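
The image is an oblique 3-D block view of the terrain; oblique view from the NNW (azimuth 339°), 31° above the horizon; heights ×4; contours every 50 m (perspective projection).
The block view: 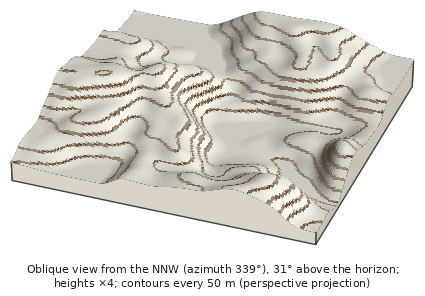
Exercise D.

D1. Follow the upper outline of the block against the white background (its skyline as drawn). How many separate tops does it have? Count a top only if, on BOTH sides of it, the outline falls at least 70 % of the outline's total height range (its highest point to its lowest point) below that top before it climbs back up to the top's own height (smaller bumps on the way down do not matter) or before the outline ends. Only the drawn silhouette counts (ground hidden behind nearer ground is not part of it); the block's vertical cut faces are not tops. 0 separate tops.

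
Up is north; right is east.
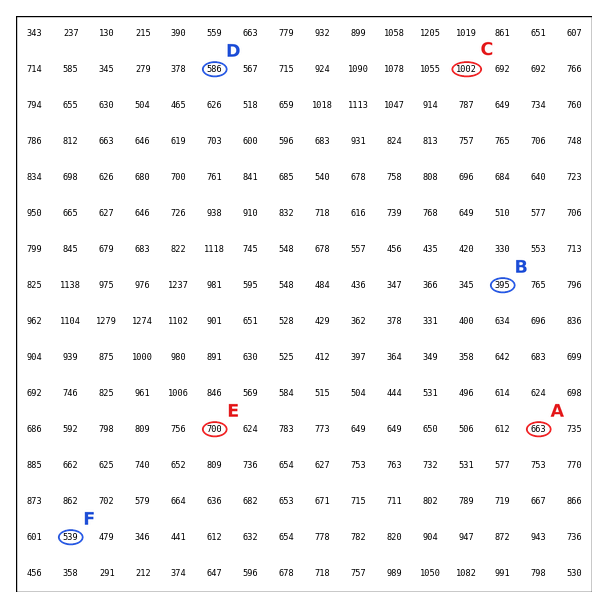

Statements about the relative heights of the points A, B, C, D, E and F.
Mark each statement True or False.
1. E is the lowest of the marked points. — False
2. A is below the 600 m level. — False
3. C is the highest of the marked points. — True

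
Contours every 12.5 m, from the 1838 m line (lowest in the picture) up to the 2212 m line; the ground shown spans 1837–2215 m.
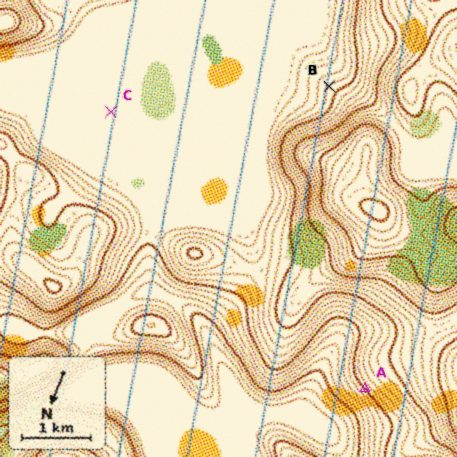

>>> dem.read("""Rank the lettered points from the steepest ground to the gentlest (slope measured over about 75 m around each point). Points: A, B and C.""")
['A', 'B', 'C']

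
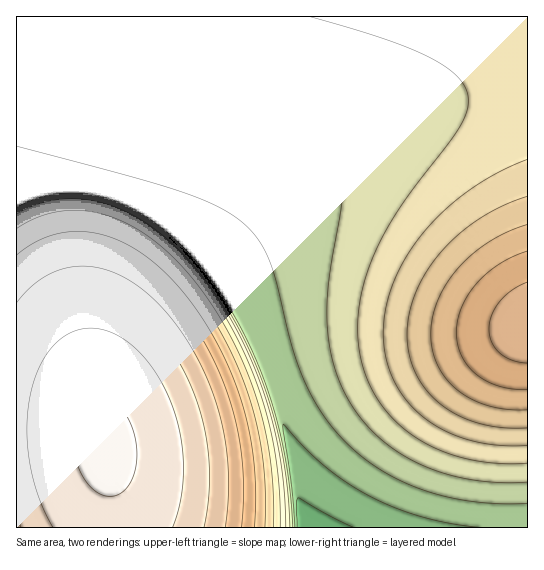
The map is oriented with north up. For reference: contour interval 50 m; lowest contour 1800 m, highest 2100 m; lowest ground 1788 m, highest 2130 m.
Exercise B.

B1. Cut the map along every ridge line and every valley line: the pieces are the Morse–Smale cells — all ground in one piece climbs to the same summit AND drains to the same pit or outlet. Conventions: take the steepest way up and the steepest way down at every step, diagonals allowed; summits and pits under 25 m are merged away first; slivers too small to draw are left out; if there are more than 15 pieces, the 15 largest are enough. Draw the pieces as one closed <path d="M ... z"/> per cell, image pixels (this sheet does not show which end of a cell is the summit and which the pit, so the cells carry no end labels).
<path d="M527 16l-511 1 0 182 3 1 19-8 20-4 24 0 27 5 28 12 20 12 18 15 25 25 23 29 16 25 28 59 22 72 14 86 225-1z"/><path d="M82 188l-32 1-34 12 0 326 286 1-6-54-15-61-21-59-29-56-31-41-25-25-18-15-40-21z"/>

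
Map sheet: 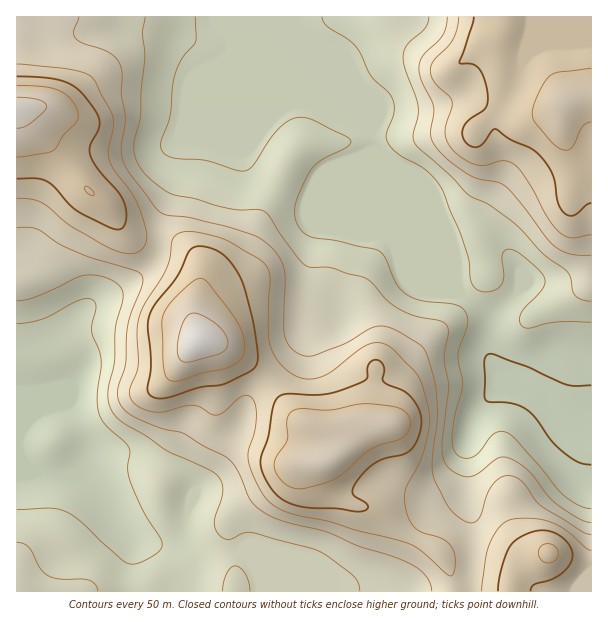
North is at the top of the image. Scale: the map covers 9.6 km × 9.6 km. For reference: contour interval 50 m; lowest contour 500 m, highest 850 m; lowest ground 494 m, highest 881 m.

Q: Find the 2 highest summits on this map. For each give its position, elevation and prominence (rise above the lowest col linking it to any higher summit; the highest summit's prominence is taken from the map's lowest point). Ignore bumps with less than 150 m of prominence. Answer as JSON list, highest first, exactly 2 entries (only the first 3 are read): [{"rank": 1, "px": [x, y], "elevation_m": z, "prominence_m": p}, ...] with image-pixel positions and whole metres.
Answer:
[{"rank": 1, "px": [200, 339], "elevation_m": 881, "prominence_m": 387}, {"rank": 2, "px": [564, 102], "elevation_m": 833, "prominence_m": 289}]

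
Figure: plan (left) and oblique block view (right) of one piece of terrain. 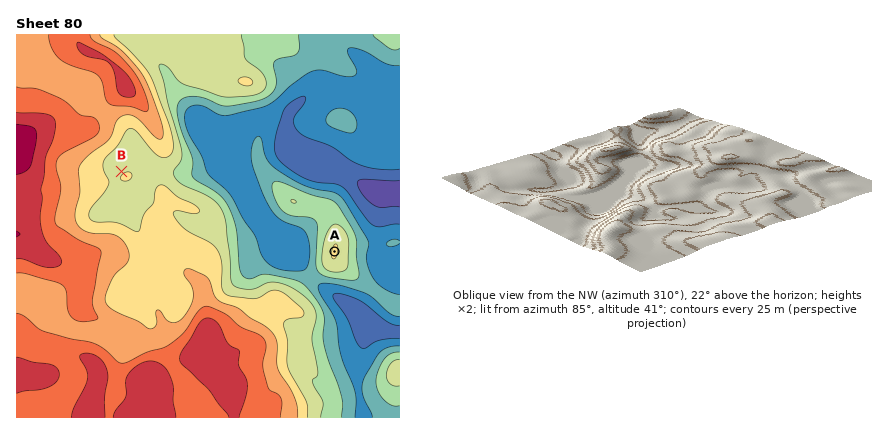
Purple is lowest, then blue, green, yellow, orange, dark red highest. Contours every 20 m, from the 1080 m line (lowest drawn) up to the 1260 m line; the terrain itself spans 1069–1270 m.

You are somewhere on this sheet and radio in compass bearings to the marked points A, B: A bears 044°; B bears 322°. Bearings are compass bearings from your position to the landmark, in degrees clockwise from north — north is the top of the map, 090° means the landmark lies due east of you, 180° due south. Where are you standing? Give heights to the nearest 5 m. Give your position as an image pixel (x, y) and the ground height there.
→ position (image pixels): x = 251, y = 338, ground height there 1230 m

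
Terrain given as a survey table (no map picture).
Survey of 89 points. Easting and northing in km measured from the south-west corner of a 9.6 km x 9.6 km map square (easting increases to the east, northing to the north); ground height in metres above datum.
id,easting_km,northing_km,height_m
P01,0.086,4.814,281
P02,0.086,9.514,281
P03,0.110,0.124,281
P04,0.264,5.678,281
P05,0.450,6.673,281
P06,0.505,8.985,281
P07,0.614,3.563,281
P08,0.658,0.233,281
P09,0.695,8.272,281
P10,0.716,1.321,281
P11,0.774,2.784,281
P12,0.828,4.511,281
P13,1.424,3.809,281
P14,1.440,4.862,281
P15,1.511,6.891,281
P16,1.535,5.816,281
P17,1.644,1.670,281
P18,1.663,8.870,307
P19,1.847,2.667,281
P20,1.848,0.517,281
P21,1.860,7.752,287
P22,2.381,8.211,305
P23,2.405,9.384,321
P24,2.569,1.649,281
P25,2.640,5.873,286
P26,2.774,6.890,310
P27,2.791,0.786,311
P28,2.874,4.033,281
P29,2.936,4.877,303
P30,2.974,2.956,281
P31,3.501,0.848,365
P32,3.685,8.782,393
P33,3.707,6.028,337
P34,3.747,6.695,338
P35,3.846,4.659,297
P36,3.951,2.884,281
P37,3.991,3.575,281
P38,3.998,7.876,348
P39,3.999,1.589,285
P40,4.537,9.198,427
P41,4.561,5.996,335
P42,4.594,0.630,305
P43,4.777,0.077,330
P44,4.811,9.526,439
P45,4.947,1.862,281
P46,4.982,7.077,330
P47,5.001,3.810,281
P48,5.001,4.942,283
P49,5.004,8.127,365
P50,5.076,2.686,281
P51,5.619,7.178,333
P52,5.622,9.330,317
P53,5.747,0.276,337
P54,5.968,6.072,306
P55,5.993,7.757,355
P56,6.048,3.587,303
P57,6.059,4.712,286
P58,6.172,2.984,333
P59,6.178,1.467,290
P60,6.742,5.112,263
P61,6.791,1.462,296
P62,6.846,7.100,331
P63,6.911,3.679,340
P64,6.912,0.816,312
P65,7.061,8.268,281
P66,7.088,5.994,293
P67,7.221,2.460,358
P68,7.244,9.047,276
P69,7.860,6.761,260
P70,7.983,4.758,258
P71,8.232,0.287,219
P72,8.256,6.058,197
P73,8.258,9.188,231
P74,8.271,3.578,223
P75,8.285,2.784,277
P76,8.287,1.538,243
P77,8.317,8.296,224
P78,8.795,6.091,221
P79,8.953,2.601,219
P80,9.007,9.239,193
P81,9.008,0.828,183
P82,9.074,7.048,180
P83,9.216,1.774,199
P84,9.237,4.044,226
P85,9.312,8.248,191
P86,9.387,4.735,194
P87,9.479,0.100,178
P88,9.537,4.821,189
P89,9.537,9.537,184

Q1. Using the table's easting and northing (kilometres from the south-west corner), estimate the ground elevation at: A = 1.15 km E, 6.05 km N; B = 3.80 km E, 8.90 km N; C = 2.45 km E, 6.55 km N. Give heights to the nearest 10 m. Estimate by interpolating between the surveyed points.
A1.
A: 280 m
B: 400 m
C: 300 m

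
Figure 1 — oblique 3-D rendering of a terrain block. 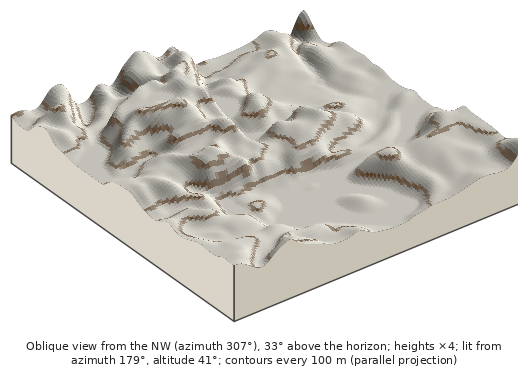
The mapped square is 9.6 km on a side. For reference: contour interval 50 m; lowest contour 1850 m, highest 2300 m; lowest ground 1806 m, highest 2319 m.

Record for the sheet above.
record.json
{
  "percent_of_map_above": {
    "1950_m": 85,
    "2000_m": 62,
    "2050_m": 50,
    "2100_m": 30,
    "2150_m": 15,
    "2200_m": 7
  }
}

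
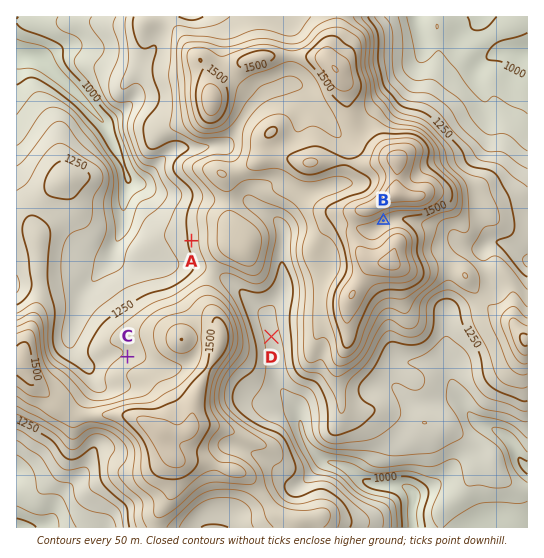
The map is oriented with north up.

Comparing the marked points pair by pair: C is above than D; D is below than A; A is below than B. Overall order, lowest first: D A C B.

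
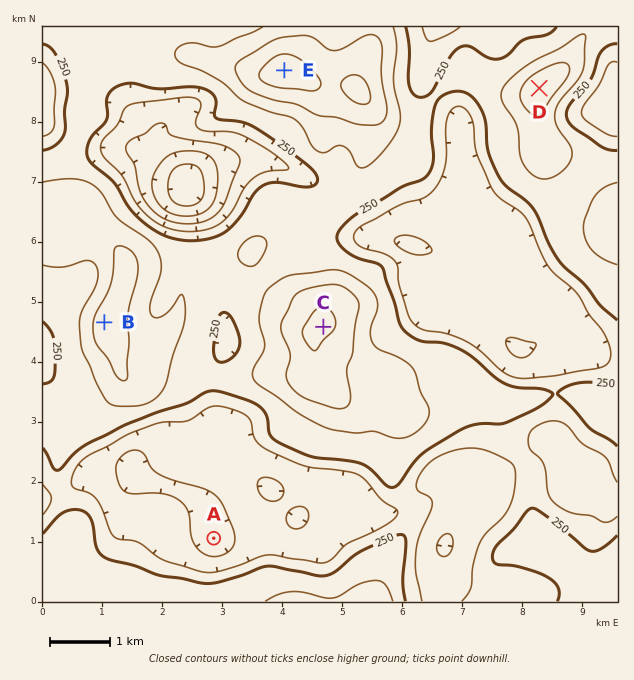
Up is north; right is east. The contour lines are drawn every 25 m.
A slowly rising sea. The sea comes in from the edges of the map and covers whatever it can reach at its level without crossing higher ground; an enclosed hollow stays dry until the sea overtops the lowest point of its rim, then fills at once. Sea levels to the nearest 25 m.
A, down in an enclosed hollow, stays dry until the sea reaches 225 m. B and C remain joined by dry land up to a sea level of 275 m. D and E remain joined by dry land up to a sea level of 250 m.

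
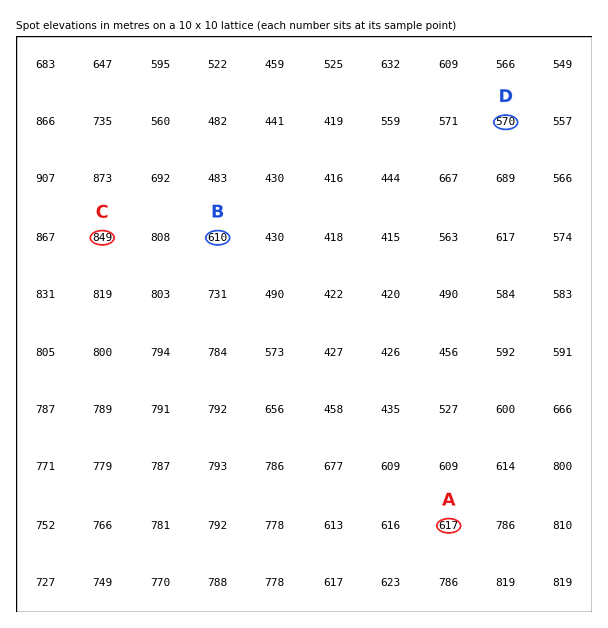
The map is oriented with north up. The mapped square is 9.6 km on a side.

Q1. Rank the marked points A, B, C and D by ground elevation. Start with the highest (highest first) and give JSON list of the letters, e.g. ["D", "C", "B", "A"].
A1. ["C", "A", "B", "D"]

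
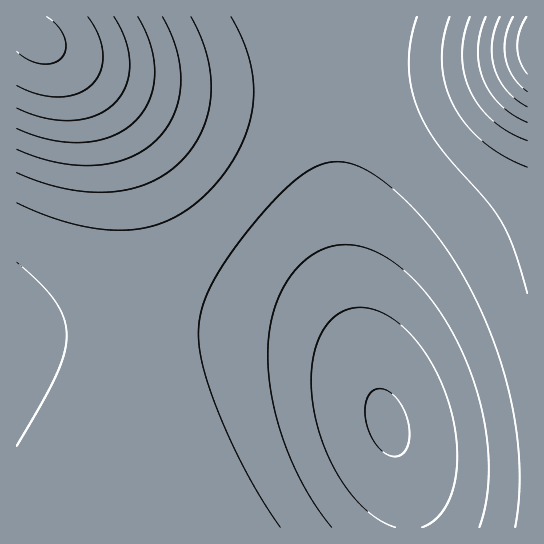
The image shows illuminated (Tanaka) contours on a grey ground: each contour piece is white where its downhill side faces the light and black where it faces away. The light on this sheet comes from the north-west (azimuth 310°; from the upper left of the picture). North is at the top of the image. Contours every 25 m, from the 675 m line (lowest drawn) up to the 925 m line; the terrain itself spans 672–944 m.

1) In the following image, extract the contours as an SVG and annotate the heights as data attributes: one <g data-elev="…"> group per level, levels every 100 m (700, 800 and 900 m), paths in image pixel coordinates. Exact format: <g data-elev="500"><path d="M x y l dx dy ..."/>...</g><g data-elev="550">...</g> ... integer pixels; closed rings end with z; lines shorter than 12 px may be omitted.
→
<g data-elev="700"><path d="M395 527l-12-5-13-9-12-11-12-15-11-17-8-17-8-20-5-20-2-20-1-19 2-17 4-15 6-12 9-11 10-7 11-4 13 0 13 3 15 9 13 11 13 15 11 17 10 18 8 21 5 21 3 20 0 20-2 19-5 16-7 13-10 11-11 5"/></g><g data-elev="800"><path d="M17 173l22 9 24 6 23 4 21 0 20-2 19-6 16-8 15-11 13-14 10-16 7-18 4-19 0-20-3-20-7-20-10-21"/><path d="M450 17l-7 22-1 23 3 21 8 22 13 19 17 18 20 14 24 11"/></g><g data-elev="900"><path d="M17 85l20 9 21 3 19-3 15-9 8-14 3-17-4-19-11-18"/><path d="M513 17l-7 20-1 10 0 11 8 19 14 15"/></g>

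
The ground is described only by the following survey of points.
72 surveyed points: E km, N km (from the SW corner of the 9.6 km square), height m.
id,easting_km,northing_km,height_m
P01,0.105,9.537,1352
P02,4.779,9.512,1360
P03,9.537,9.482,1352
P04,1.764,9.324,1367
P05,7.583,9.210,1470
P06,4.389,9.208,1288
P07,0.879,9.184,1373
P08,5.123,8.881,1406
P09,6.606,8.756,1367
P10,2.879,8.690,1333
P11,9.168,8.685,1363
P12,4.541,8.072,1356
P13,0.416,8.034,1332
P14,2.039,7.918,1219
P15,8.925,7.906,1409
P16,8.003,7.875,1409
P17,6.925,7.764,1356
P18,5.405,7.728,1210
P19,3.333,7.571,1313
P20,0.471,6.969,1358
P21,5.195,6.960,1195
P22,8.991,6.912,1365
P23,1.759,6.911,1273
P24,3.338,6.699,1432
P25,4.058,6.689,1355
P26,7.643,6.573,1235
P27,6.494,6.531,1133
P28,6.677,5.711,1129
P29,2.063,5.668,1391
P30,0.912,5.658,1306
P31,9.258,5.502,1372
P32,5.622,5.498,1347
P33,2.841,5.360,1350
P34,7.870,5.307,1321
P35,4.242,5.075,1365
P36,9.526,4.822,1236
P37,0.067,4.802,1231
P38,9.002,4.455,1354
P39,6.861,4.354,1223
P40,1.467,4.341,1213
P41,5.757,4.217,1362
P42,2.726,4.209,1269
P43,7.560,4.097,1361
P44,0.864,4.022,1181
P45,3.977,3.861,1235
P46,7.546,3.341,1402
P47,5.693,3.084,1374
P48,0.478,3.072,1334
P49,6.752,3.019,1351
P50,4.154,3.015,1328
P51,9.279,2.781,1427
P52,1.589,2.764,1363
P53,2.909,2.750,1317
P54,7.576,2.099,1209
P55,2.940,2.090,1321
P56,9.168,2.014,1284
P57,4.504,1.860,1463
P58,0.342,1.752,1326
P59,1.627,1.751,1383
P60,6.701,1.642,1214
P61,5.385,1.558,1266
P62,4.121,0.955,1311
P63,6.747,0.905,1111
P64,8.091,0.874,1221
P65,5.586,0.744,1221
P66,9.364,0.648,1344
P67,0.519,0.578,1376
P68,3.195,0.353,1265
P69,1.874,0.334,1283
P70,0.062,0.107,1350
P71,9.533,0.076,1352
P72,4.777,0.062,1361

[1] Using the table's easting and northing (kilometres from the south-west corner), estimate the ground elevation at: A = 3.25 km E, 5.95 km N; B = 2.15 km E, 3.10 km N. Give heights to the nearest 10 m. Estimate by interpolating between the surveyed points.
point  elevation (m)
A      1360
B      1330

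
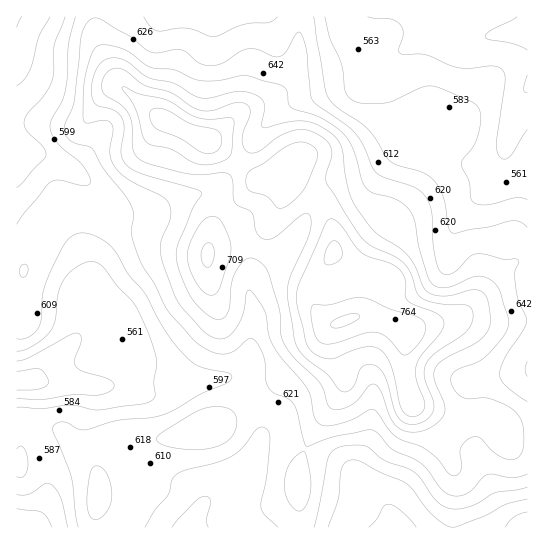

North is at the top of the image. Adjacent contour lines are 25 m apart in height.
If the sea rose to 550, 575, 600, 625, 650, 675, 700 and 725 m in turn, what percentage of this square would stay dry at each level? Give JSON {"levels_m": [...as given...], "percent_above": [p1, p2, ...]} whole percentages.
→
{"levels_m": [550, 575, 600, 625, 650, 675, 700, 725], "percent_above": [94, 81, 65, 46, 33, 23, 15, 8]}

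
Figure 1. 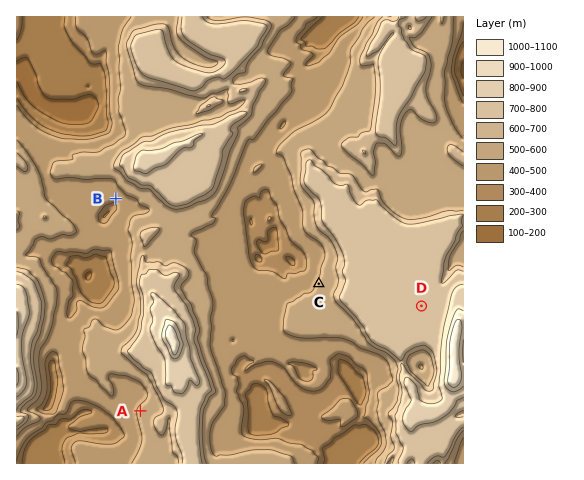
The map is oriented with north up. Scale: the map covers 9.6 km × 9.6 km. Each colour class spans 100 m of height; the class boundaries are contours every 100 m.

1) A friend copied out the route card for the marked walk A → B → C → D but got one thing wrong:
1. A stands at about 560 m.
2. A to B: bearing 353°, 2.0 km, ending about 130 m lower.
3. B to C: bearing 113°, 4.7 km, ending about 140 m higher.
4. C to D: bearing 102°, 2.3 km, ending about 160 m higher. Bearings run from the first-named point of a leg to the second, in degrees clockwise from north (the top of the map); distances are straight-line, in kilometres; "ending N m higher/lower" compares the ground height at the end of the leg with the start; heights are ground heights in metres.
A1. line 2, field distance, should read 4.6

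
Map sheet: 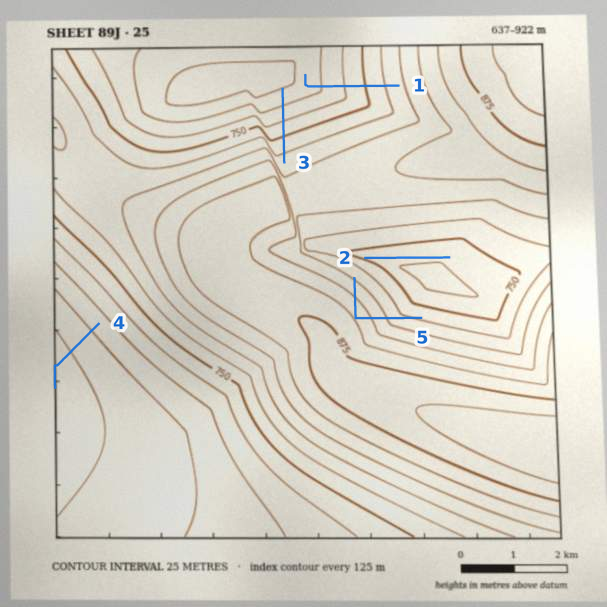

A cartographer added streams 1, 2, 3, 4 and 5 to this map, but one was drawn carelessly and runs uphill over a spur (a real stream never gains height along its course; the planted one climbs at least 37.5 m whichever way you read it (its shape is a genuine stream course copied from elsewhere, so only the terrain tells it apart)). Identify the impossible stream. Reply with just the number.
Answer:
5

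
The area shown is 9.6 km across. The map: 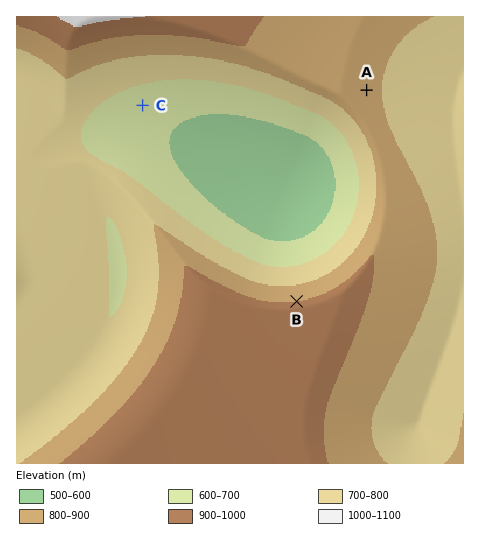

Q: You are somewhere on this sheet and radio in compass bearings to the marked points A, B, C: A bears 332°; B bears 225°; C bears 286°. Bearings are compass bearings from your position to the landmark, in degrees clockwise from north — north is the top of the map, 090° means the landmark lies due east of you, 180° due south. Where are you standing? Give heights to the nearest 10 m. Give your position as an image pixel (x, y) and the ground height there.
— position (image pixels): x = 415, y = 183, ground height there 800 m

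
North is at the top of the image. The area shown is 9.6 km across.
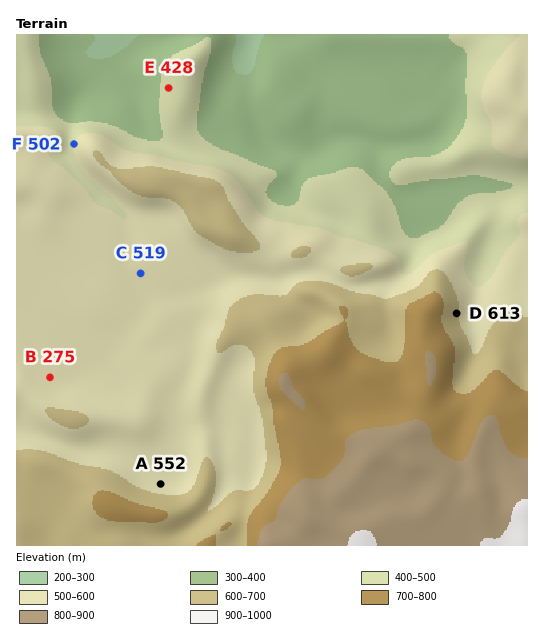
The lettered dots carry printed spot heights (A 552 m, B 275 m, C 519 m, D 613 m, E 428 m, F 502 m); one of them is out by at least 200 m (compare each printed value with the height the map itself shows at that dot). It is B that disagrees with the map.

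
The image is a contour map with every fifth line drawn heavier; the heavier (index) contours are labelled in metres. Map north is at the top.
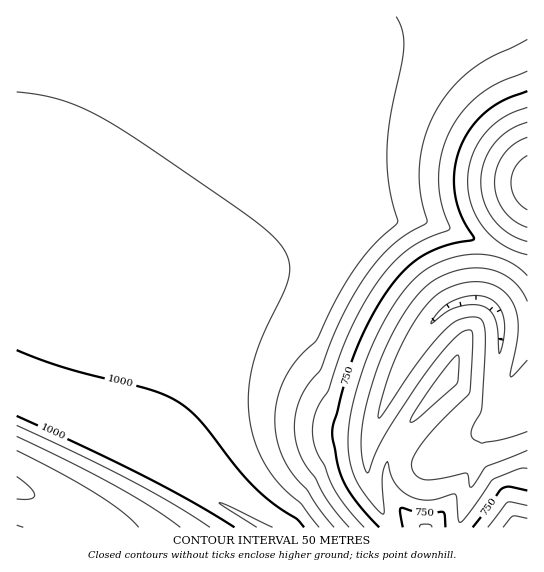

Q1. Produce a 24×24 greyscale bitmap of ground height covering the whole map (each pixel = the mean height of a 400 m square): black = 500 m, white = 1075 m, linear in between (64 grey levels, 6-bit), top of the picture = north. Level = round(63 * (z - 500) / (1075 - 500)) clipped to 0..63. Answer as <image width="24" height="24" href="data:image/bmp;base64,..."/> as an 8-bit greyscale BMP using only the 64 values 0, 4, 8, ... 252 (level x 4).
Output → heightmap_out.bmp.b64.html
<image width="24" height="24" href="data:image/bmp;base64,Qk12BgAAAAAAADYEAAAoAAAAGAAAABgAAAABAAgAAAAAAEACAAATCwAAEwsAAAABAAAAAAAAAAAAAAEBAQACAgIAAwMDAAQEBAAFBQUABgYGAAcHBwAICAgACQkJAAoKCgALCwsADAwMAA0NDQAODg4ADw8PABAQEAAREREAEhISABMTEwAUFBQAFRUVABYWFgAXFxcAGBgYABkZGQAaGhoAGxsbABwcHAAdHR0AHh4eAB8fHwAgICAAISEhACIiIgAjIyMAJCQkACUlJQAmJiYAJycnACgoKAApKSkAKioqACsrKwAsLCwALS0tAC4uLgAvLy8AMDAwADExMQAyMjIAMzMzADQ0NAA1NTUANjY2ADc3NwA4ODgAOTk5ADo6OgA7OzsAPDw8AD09PQA+Pj4APz8/AEBAQABBQUEAQkJCAENDQwBEREQARUVFAEZGRgBHR0cASEhIAElJSQBKSkoAS0tLAExMTABNTU0ATk5OAE9PTwBQUFAAUVFRAFJSUgBTU1MAVFRUAFVVVQBWVlYAV1dXAFhYWABZWVkAWlpaAFtbWwBcXFwAXV1dAF5eXgBfX18AYGBgAGFhYQBiYmIAY2NjAGRkZABlZWUAZmZmAGdnZwBoaGgAaWlpAGpqagBra2sAbGxsAG1tbQBubm4Ab29vAHBwcABxcXEAcnJyAHNzcwB0dHQAdXV1AHZ2dgB3d3cAeHh4AHl5eQB6enoAe3t7AHx8fAB9fX0Afn5+AH9/fwCAgIAAgYGBAIKCggCDg4MAhISEAIWFhQCGhoYAh4eHAIiIiACJiYkAioqKAIuLiwCMjIwAjY2NAI6OjgCPj48AkJCQAJGRkQCSkpIAk5OTAJSUlACVlZUAlpaWAJeXlwCYmJgAmZmZAJqamgCbm5sAnJycAJ2dnQCenp4An5+fAKCgoAChoaEAoqKiAKOjowCkpKQApaWlAKampgCnp6cAqKioAKmpqQCqqqoAq6urAKysrACtra0Arq6uAK+vrwCwsLAAsbGxALKysgCzs7MAtLS0ALW1tQC2trYAt7e3ALi4uAC5ubkAurq6ALu7uwC8vLwAvb29AL6+vgC/v78AwMDAAMHBwQDCwsIAw8PDAMTExADFxcUAxsbGAMfHxwDIyMgAycnJAMrKygDLy8sAzMzMAM3NzQDOzs4Az8/PANDQ0ADR0dEA0tLSANPT0wDU1NQA1dXVANbW1gDX19cA2NjYANnZ2QDa2toA29vbANzc3ADd3d0A3t7eAN/f3wDg4OAA4eHhAOLi4gDj4+MA5OTkAOXl5QDm5uYA5+fnAOjo6ADp6ekA6urqAOvr6wDs7OwA7e3tAO7u7gDv7+8A8PDwAPHx8QDy8vIA8/PzAPT09AD19fUA9vb2APf39wD4+PgA+fn5APr6+gD7+/sA/Pz8AP39/QD+/v4A////AJCMjIyUnKi4yNzs7OTQsJBwYHR0YGSEmISIjJSgsMDU6Ozo3My4mHhYXFhUVFBseIiQnKzA1OTs7OTc0LykiGRIVERAQEBUXJyswNTg6Ojo5NzUxKyUfFxAUEQ4NDQ4QMDU4OTk5OTg4NjMvKiQdFw4RFBANCwoLODg4ODg4ODc2NTMvKiQfGA8NFBUQDAkIODg3Nzc3NzY2NDIvKyciGhELDxYVDgkJNzc3NzY2NjY1NDIwLSolHBQMChEWDwgLNzY2NjY2NTU1NDMxLywoIBcPCAwSDwcLNjY2NTU1NTQ0NDMyMC8rIxsTDAcMDQcLNjU1NTU0NDQ0MzMyMTAuJx8YEAoGBgYNNTU1NTQ0NDQzMzIyMTEwKyQdFhAMCwwRNTU0NDQ0MzMzMzIyMTExLykiHBgUExQWNDQ0NDMzMzMyMjIyMTExMC4pJB8dGhYRNDQ0MzMzMzIyMjExMTEwMC8tKSUfFxAKNDMzMzMyMjIyMTExMTAwLy4sKSMcFAwFMzMzMzIyMjExMTEwMDAvLy4sKCMcEwsEMzMyMjIyMTExMTAwMC8vLi0sKCQdFQ4IMjIyMjExMTEwMDAwLy8vLi0sKSUgGRMOMjIyMTExMTAwMDAvLy8uLi0sKicjHhkVMTExMTEwMDAwLy8vLy4uLi0sKykmIh8dMTExMDAwMDAvLy8vLi4uLS0sKyooJiQiMDAwMDAwLy8vLy4uLi4tLS0sLCsqKCcmLy8vLy8vLy8vLi4uLi0tLSwsLCsqKikoA=="/>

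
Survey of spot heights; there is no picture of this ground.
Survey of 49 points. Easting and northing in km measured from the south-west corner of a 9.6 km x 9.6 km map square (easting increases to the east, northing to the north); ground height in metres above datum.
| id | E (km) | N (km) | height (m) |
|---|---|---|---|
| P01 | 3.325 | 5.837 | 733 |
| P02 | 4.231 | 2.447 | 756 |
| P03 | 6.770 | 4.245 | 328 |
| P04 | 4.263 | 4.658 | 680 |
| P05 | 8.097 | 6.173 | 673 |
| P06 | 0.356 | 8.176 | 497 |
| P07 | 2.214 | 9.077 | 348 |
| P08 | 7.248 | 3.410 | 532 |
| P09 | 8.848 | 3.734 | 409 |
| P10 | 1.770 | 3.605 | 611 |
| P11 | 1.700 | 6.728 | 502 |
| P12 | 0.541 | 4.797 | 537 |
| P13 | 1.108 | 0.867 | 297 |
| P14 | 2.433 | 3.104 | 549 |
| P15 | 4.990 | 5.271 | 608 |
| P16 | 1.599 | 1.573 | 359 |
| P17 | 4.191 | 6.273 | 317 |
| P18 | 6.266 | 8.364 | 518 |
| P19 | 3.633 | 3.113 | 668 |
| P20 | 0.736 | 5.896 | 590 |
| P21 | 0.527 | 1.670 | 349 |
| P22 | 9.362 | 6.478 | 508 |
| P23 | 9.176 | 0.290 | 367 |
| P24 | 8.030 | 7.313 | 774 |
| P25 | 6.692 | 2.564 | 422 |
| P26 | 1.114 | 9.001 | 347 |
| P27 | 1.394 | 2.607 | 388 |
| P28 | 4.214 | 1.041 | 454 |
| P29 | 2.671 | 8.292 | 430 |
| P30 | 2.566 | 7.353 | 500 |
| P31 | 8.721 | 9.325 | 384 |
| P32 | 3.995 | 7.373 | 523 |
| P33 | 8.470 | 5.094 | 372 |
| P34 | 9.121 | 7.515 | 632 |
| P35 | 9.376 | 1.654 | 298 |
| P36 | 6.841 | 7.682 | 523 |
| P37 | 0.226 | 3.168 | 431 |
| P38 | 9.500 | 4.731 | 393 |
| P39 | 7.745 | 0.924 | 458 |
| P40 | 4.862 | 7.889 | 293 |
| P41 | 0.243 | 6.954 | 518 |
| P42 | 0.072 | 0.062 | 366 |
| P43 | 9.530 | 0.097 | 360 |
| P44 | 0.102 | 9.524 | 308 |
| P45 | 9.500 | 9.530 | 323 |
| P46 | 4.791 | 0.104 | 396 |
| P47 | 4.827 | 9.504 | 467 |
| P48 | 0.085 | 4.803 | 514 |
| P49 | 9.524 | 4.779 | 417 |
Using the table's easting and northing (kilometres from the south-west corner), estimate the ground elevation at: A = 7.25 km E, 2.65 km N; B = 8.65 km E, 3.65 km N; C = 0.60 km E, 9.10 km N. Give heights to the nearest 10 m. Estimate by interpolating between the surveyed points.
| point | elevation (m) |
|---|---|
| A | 510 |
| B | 460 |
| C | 390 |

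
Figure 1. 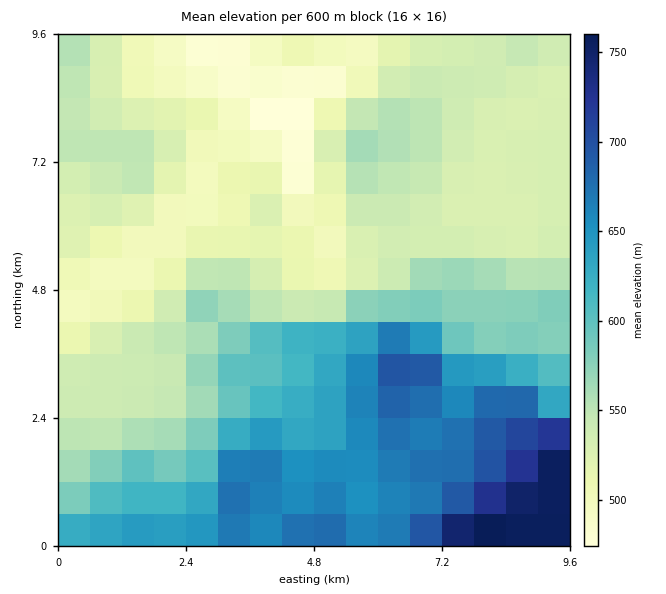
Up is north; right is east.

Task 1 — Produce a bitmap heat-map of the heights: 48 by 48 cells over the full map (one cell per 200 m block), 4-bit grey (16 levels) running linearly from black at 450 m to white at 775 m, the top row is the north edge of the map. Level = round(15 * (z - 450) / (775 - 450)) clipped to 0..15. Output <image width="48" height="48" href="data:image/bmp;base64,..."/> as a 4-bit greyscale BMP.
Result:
<image width="48" height="48" href="data:image/bmp;base64,Qk32BAAAAAAAAHYAAAAoAAAAMAAAADAAAAABAAQAAAAAAIAEAAATCwAAEwsAABAAAAAAAAAAAAAAABEREQAiIiIAMzMzAERERABVVVUAZmZmAHd3dwCIiIgAmZmZAKqqqgC7u7sAzMzMAN3d3QDu7u4A////AJmZmZmZmZmqqqmqu7uqqqq7ze7/7u7u7oiImZmZmZmqqqqqq7uqqqqrvN7v7u7u7niIiIiIiImaqqqaq7qqmaqqu83u7u7u7nd3iIiIiIiaq6qZqqqqmZqqqrzd7u7u7mZneIiIiIiau6qZmqqpmZqqqqvN3d7u7lZmd4iIiIiau7qZmaqpmaq7uqu8zN7u7lVWd3h3d3iKu7qpmaqqmaq7u6q7zM3u7lVVZ3d2ZmeJq7qpmZqqmaqqqqq7u83u7lVVVmZmZmd5qqqpmZmqqaqqqqq7u7ze7lVVVVZlVmZ4mqqZmJmaqaqqqqu7u7zd7lVVVVVVVWZ3iZmYiIiaqqu6qqq7u7zN3UREREVVVVZniIiYiIiZqqu6qqqru8zMu0RERERERVVmd4iIiIiaqqu6qqqqu8y6mURERERERVVmd3iIiIiaqqu7qqmau7upiERERERERVVmd3eIiImaqqu7uqmau7qYiERERERERVZnd3d3iIiaqrvMuqmaqqmIh0RERERERVZnd3d3iIiaqrzMu6mZmYiHd0RERERERFVnd3d4iIiZmqzMupiHd3d3dzNERERERFVnd3iIiIiJmavLqYdmZmdmZjMzRERVVVVWZ3iIiIiIiaq6mHZmZmZmZiIjNERFVVVVVmZ3d3eIiJmYd2ZmZmZmZiIiMzNEVWVVVVVVVVZnd3d3dmZmZmZmZiIiIjMzRWZmVURERERVZmZmZmZmZmZmZiIiIiIjNFZmVVREMzM0VVVWZmZmZmZmZiIiIiIiNFVlVURDMzMzRERVZmZmZmVVVjMiIiIiM0VVVEQzMyMzRERFVmZVVVVVVTMyIiIiMzREREMzMiIzNEREVVVVVERERDMzIiIiIzNEQzMzMyIjNERERERERERERDMzMiIiIjMzMzMzMyIjRERERERERERERDRDMzIiIjMzMzMzMyIzRERERERERERERDREQzMyIiIiIzRDMiI0RERERERERERERDNEREMyIiIiMzRDIiNERERERERERERERDNEREQzIiIiM0QyISNFVERERERERERERERERERDMiIiM0MyESNFVERERERERERERERERFVEMyIiMzMiESNFVVVVRERERERERERERVVUMyIiMzMhESNVVVVVVERERERERERFVVVUQyIiIzIhESRVVVVVVURERERERFVVVVVUQzIiIiIhEjRVVVVVVURERERERFVVREREQzMiIiIREjRVVVVVVERERERERFVUREREQzMyIhEREiNFVVVVVERERERERFVEREQzMzMzIhERESNEVVVVVERERERERFRERDMzMzMzIhERERIzRFVVVURERERERFVEQzMyIyIiIhERERIjNEVVVURERERERFVEQzIiIiIhESIhEREiI0RERERERERERFVUQzIiIiERESIiIiIRIjM0RERERERERFVUQzIiIhERESIiMiIiIiMzMzRERERERFVUQzIiIiEREiIjMzIiIjM0RERERFVERFVUQzMiIiERIiIjMzIiIzRERERERFVERA=="/>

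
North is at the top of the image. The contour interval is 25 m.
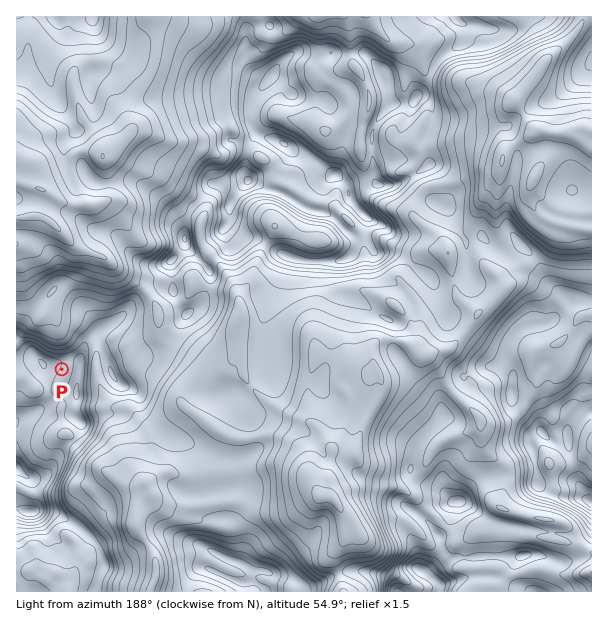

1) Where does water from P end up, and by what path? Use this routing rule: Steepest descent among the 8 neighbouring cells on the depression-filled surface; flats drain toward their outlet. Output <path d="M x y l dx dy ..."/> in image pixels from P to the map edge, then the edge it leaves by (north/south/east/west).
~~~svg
<path d="M62 369l1 0 6-6 0-12-3-3-3-6 0-3-3-4-1-9-2-2 0-6-4-4-12 0-12-12 0-5-3-4 0-20-6-7 0-17-3-3"/>
exit: west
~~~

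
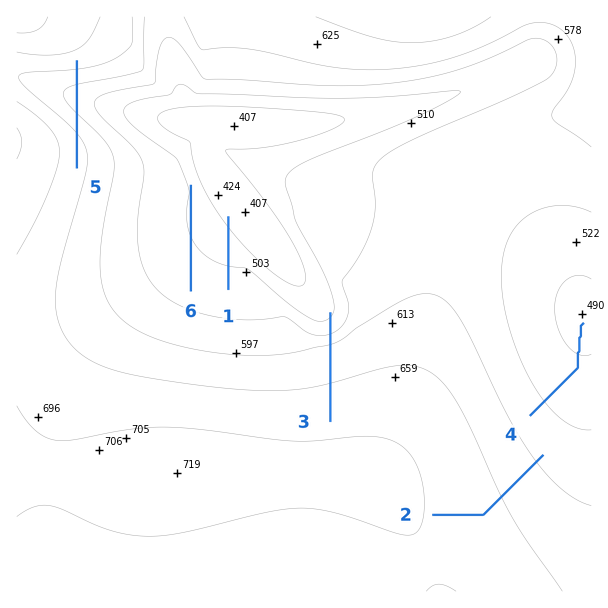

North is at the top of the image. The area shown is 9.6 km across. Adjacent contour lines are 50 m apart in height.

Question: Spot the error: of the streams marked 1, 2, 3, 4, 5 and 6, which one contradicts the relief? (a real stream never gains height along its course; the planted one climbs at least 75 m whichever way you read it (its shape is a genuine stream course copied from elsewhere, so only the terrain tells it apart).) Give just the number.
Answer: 5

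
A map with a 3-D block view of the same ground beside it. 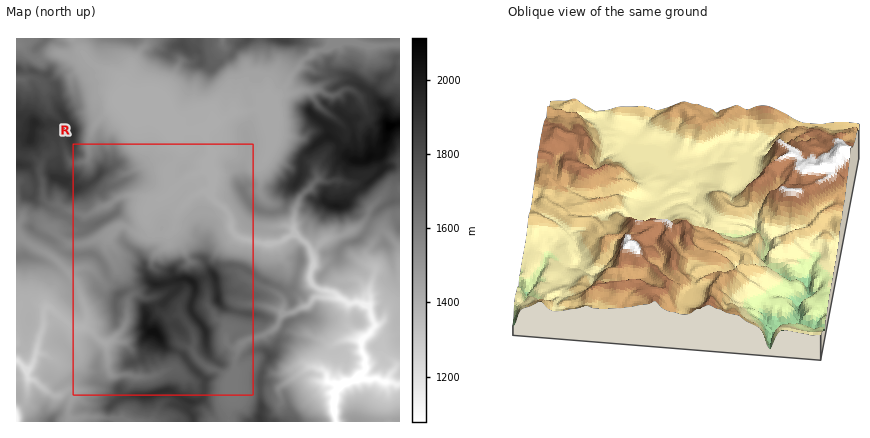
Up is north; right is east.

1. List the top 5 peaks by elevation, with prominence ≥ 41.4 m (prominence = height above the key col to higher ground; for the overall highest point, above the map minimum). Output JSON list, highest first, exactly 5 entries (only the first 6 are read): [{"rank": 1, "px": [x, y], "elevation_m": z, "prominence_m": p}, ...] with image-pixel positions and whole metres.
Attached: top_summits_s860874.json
[{"rank": 1, "px": [390, 126], "elevation_m": 2112, "prominence_m": 1034}, {"rank": 2, "px": [154, 332], "elevation_m": 2050, "prominence_m": 576}, {"rank": 3, "px": [336, 206], "elevation_m": 2007, "prominence_m": 63}, {"rank": 4, "px": [192, 282], "elevation_m": 1996, "prominence_m": 96}, {"rank": 5, "px": [34, 122], "elevation_m": 1959, "prominence_m": 368}]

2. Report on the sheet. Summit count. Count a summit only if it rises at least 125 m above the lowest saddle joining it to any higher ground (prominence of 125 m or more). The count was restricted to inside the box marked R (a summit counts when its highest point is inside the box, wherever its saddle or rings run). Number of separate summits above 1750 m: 1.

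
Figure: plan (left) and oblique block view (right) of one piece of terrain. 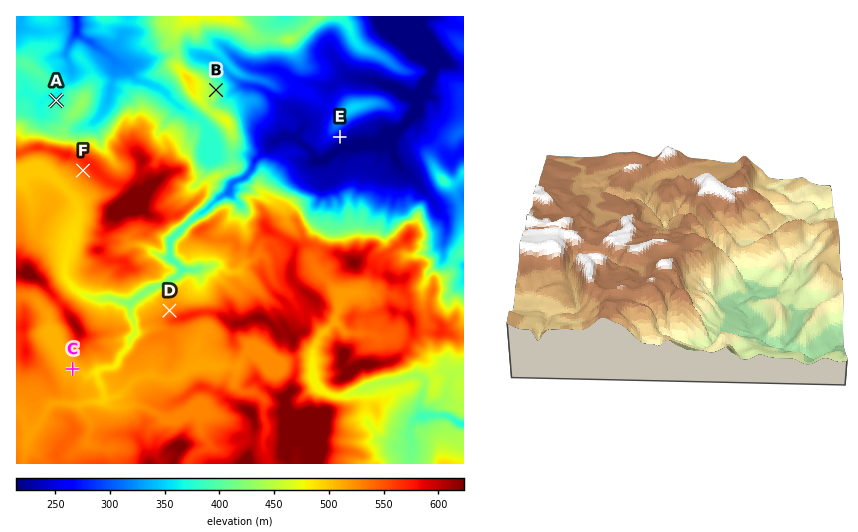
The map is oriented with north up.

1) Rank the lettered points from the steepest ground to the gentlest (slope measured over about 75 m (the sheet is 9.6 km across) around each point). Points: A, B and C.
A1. B A C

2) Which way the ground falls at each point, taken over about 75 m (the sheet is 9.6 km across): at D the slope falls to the NW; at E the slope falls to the SE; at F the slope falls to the SW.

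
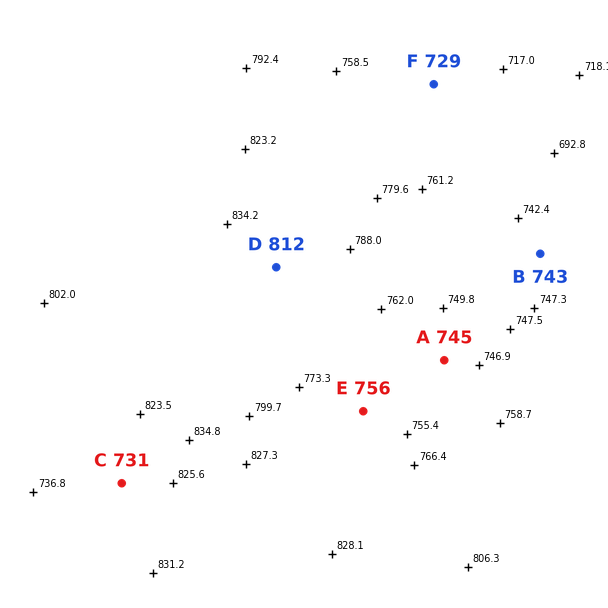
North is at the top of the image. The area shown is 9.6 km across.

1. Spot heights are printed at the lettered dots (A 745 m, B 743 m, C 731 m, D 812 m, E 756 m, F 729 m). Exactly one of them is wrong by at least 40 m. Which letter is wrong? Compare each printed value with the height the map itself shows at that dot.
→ C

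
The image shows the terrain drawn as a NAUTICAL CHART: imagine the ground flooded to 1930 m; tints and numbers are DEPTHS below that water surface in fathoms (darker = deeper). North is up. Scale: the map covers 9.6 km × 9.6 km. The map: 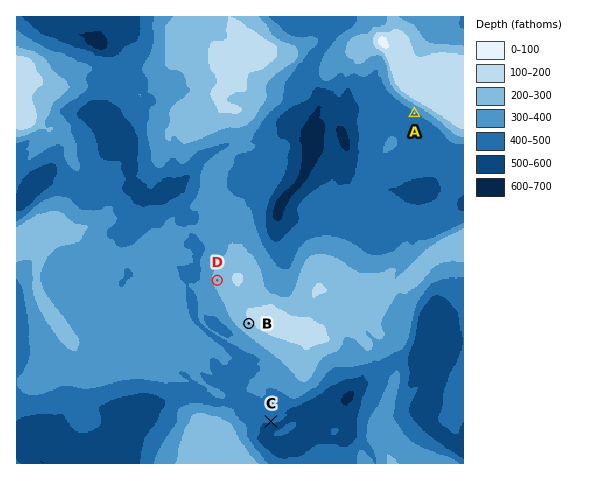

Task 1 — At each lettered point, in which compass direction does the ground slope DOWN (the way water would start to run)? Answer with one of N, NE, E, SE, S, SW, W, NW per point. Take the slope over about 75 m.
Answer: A SW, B SW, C S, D W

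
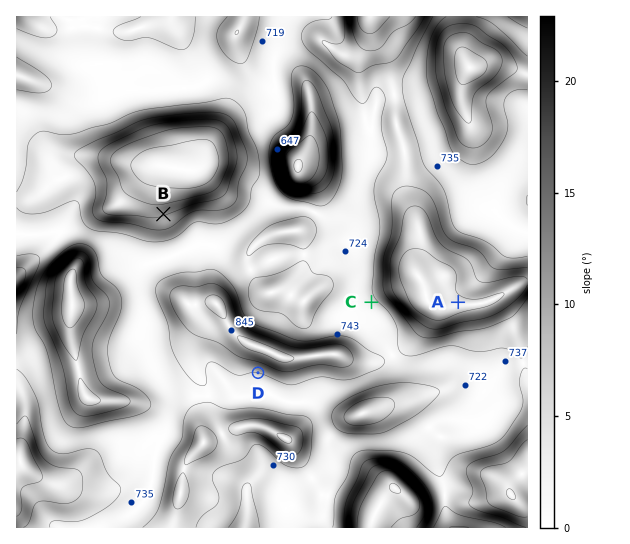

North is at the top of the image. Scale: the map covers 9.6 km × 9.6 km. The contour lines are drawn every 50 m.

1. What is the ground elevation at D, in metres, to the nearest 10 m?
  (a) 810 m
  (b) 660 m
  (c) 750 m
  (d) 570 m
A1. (c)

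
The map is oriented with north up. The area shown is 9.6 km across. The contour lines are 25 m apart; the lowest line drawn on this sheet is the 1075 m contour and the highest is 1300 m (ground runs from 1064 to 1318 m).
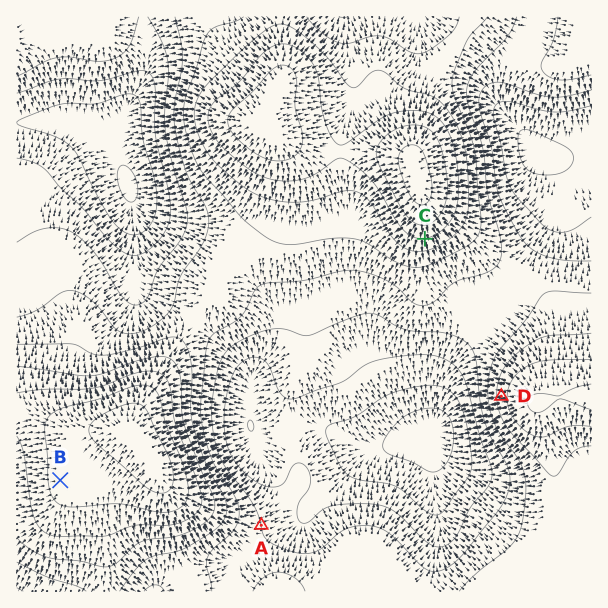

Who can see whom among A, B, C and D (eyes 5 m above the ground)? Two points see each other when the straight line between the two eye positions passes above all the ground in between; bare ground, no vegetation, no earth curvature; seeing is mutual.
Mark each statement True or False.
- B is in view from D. False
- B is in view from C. False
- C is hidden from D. False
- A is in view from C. True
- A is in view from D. True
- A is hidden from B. True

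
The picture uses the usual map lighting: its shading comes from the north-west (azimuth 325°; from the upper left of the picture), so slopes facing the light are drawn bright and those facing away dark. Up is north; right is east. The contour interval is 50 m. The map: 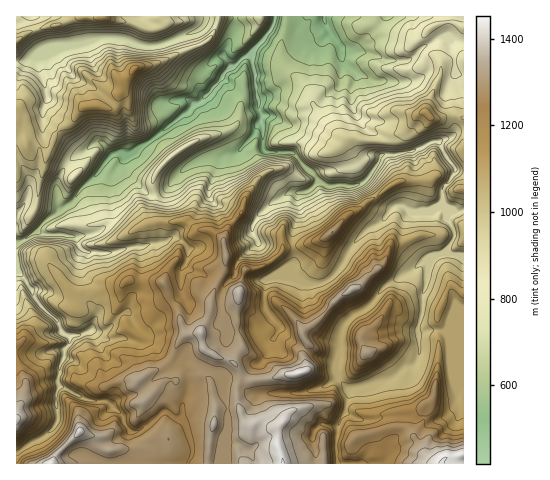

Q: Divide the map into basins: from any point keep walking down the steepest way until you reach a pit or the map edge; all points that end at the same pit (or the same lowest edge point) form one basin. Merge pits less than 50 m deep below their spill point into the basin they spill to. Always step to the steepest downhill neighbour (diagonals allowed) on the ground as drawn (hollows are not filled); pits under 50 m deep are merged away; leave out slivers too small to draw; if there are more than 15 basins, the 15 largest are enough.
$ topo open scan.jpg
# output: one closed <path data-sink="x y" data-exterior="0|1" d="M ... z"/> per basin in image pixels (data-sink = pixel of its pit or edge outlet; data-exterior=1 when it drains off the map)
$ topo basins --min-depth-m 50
<path data-sink="274 17" data-exterior="1" d="M463 16l-90 1 0 5 13 10 23 5 4 3 6-1 6-5 9 12 1 8 6 8 0 12-14 36-7 3-16 19-11 3-7 6-17 0-13-4-10 1-10-4-10-10-11-16-7-19-8-9-10-7-8-10-1-20 5-14 0-13-66 0-4 13-9 13-47 21-21 3-13 12-6 2 1 10-8 18-12-2-18 1-13 16-8 4-6 6-9 22-8-8-11 1-2-2-1-19-3-4-6-3 1 344 447-1z"/><path data-sink="325 17" data-exterior="1" d="M372 16l-85 0-6 27 0 17 5 9 22 20 7 19 21 26 10 4 10-1 13 4 17 0 7-6 11-3 16-19 7-3 14-36 0-12-6-8-1-8-9-12-6 5-6 1-4-3-23-5-13-10z"/><path data-sink="207 17" data-exterior="1" d="M218 16l-59 0-1 2 6 4-4 4-9 4-18-7-22-3-6-4-25 0-23 9-16 3-15 6-10 7 0 78 9 8 1 19 2 2 11-1 8 8 9-22 6-6 8-4 13-16 18-1 12 2 8-18-1-10 6-2 13-12 21-3 47-21 9-13z"/><path data-sink="31 17" data-exterior="1" d="M78 16l-61 0-1 24 15-9 26-6z"/>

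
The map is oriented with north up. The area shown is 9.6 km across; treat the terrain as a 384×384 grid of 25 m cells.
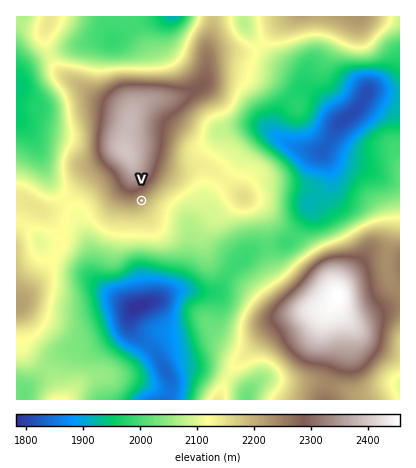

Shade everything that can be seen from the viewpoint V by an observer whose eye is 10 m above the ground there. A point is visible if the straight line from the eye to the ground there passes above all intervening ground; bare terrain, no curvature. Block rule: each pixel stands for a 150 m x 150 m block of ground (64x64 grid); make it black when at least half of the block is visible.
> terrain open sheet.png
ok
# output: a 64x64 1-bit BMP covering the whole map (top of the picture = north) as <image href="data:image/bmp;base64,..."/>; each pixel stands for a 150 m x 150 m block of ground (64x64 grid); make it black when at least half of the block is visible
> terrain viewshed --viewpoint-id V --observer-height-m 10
<image width="64" height="64" href="data:image/bmp;base64,Qk0+AgAAAAAAAD4AAAAoAAAAQAAAAEAAAAABAAEAAAAAAAACAAATCwAAEwsAAAIAAAAAAAAA////AAAAAAAf8AB/4D/wAA/wAP/gD+AAD/gD/+ABAAAP////4AAAAA/////wAAAAH/////gAAAA//////AAAAD/////+AAAAf/////4OAAA//////w8AAB//////n4AAH//////fgAAf/4f///8AAD//AP///wAAf/8AP///gAD//gAf///AAP/8AA///+AA//wAB///+AD/+AAD///4AP/wAAP///gA//AAA7//+AD/4AAHn//8AP/gAAeP//4A/+AAD4///wD/4AAPg///wP/gAB+B///g48AAP4D//+AAAH//wGP/8AAA///AQA/8AAD///AAAf8AAB///AAAfwAAH//+AAAfAAAf//4AAAcAAB///AAAAQAAH//8AAAAAAAP//wAAAAAAAB//AAAAAAAAAP/gAAAAAAAA8eAAAAAAAABgwAAAQAAAAAAAAADAAAAAAAAAAcAAAAAAAAABwAAAAAAAAAHAAAAAAAAAAMAAAAAAAAAAAAAAAAAAAAAAAAAAAAAAAAAAAAAAAAAAAAAAAAAAAABAAAAAAAAAAEAAAAAAAAAAQAAAAAAADgDAAAAAAAAOAMAAAAAAAA4DwAAAAAAAB//AAAAAAAAH/8AAAAAAAAP/wAAAAAAAA/hAAAAAAAAD+EAAAAAAAAf4AAAAAAAAB/gAAAAAAAAP8AAAAAAAAAfwA=="/>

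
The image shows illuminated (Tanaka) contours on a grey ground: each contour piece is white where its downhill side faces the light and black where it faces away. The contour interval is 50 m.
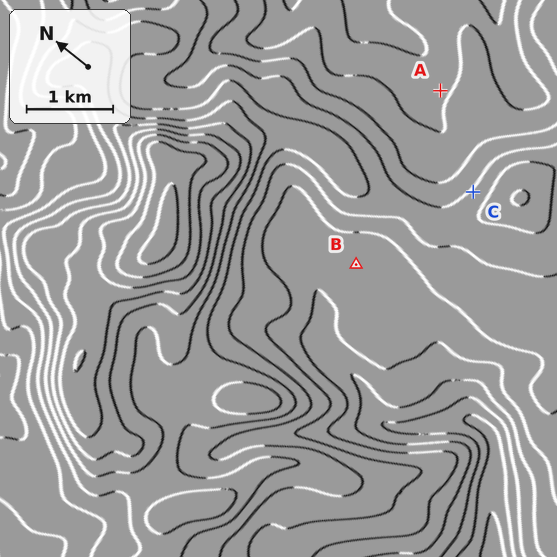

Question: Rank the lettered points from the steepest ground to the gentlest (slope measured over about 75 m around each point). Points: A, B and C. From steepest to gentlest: C A B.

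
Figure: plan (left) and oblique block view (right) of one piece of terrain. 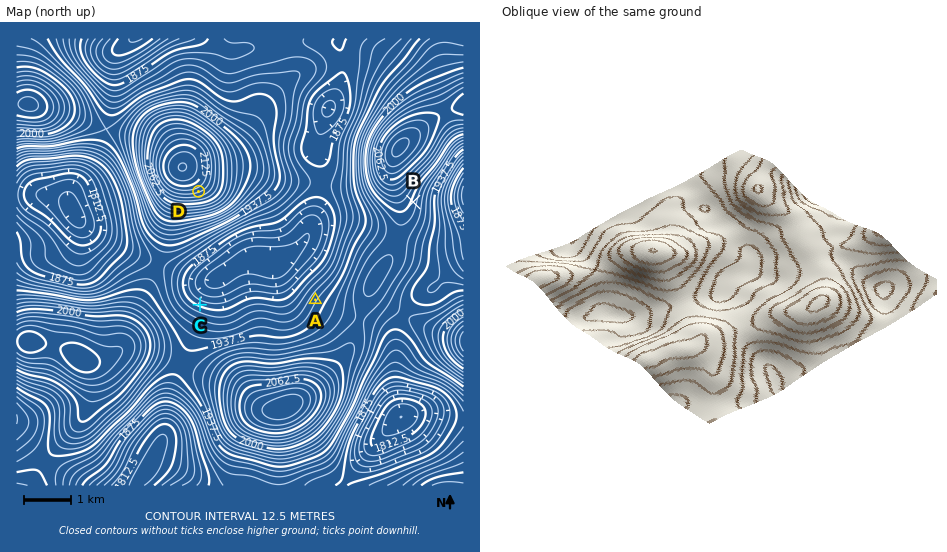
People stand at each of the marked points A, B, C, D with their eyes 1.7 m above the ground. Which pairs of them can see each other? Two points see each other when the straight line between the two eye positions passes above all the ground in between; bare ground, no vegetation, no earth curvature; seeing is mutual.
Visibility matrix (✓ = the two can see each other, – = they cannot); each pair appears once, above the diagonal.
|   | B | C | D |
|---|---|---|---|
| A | – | ✓ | ✓ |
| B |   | – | – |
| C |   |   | ✓ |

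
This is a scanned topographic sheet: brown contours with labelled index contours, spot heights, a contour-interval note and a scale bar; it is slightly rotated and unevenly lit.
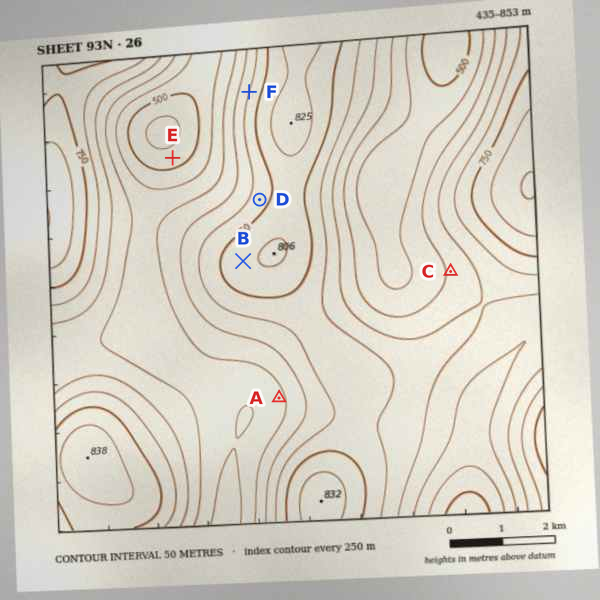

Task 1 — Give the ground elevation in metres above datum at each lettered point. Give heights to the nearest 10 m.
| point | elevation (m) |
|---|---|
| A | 590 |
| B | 790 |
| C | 610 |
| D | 730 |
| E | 470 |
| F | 700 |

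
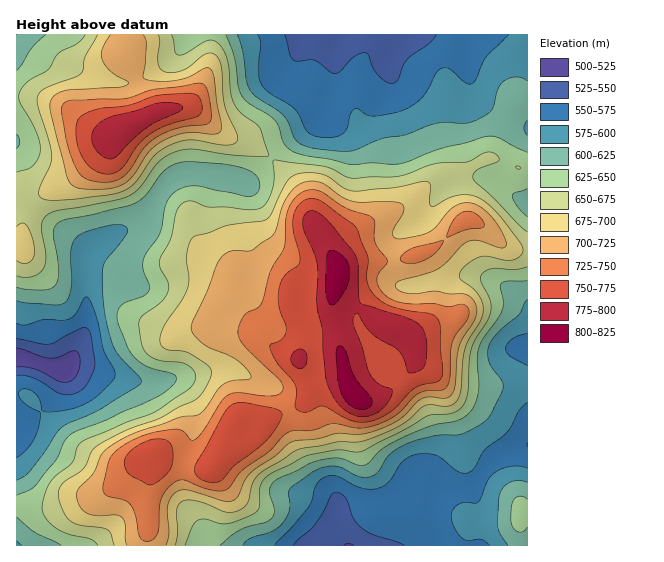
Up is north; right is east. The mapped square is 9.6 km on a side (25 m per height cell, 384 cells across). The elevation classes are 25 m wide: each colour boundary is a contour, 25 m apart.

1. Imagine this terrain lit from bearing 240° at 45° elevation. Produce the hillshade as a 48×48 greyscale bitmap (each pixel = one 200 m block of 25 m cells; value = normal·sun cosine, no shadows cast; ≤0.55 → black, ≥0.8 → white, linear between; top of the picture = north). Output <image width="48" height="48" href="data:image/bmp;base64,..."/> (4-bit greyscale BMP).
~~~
<image width="48" height="48" href="data:image/bmp;base64,Qk32BAAAAAAAAHYAAAAoAAAAMAAAADAAAAABAAQAAAAAAIAEAAATCwAAEwsAABAAAAAAAAAAAAAAABEREQAiIiIAMzMzAERERABVVVUAZmZmAHd3dwCIiIgAmZmZAKqqqgC7u7sAzMzMAN3d3QDu7u4A////AMzN3M3d3KdVeamZqpiZmJvMu7qru6rNy8zN3MzN3KZFiqqqqoiJmazLuqqry6rNy8zM3cy83JVGmsy6qXd4ibzLqqmauprNy7u83cu83JVXrN2pdmd4iby6qZmaqprNupq8zLu7y5ZpzuyWVWeHeby6qZmaqprMqZrMu7u7u6iL7tp1VnmIis3LmZmaqqq7mKq7qqvMu6mb3bh2Z5mZm97KiJmqqqqph6q6q7zMu6mJvKiIiJmZrN24eJqqupmZh6q7vMy7uqh4q7mYiIibvNyoiJqrupmZiKu7y6qpmYdnm7qZmHi8u8y5mZq7upmZiLu7qZiIh3Zni7qZmIm7u83KmZqruqmZiLuqmYiIh3eHisupmIm7q97bmImrupmYiLqZiJmZiImYmsuoh4mqrf/Jh2esuYiIiKmHeJmpmZmZm8uHZ4q6vv2Xd2e8p2eIiZhleKqqqZqqq7qGeKzLvupmiIm7hEZ4iGVFiru7u7u7zLqIq97bvcdXmZqoQjZ3iGZ5q8zM3dzM3curze66vadomaqWMTVneKq6q83u7t3M3cvN3dypvKd5mqqFMiRniN3Kq87u7dzMzLvN27qZvJaJq7l1QzRnicy6ms7+3cu7u7vMuqqqu4eau6hmZURombqqqr79zLu7u6u7qauqy4iruXZmd1Rnmaq7qb7suqqru6qqmrury4mqhUVmiFNHiLu7mK3bqaq7u7qpq8us24iGM0Zmd0JGeMy6h6zKmau7u7qZrMqc3IdjNWeHdkNGicupdpy6qrzMu7qZrMqc7IVEWJmYhlVpq7qHZpu6q8zLu7qZq7qs7IRFiaqph3iby6l1V5uqq8y7u7qZq7q963RGiqqZiJq8updVZ5qqq7u7qqmZqrvd2WRVeamYiJvMl4ZFeJqqqrvLqpmZmr3tuFVVeIiJmazIVXZWiaqqqrzLqZmZms7sl2ZmeIiaqrqENId4q7qqqrzLmJiIit/adlZneIibupcyNJmau7u7qqvKiIh3i97JZEVniIiaqWMiRaq7u7u7qZq5h3d3nNynQzV3eIiJl1M1eJq7vMzKh4mph4iJvNuWQ0Z3d4iIh2Zoqpq7zd3JdWiZmZmrzcqGQ1Z3d4iIiIiau5q83u25ZFeaqrvMzKhlRFd3eImIiJmqqavO/+y5ZWibvMzLuoZVVWeIiJmYiJmYd7zv/ty5dnirzdyph2VVZ4mZmZmZiJmGZs3//cu6mImrzbl3d1RWeJqZmZmZiIh3d97/7LqpmJmru3VWdkRXmqqZmZmZiJmImd7u2pmHeJmalzNGVEVomqqYiZmZmZmqqs3cqHdmeIh3ZCJERFaImqqYiZqqmZqrqru6h3d3iHZmZCIzRXiZmamIiaqqmJq7qaqZiImaqXZmdkI0V4mZmZmIiauqmJq6mKqqqqvMqGZ4mFMkZ4mZiZmYmquqmJqqmLqqqrzLl2Z5qWMkeIiZiZmZmqqpmJqpmbqqmrzKh2Z4mWM1eIiZmZmZmZmpmZqqmaqpmbzKh2ZniGRGeHiJmJmpmImqmZqqqg=="/>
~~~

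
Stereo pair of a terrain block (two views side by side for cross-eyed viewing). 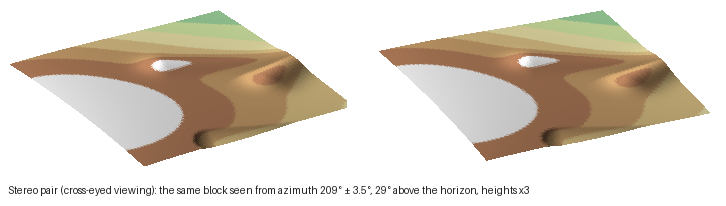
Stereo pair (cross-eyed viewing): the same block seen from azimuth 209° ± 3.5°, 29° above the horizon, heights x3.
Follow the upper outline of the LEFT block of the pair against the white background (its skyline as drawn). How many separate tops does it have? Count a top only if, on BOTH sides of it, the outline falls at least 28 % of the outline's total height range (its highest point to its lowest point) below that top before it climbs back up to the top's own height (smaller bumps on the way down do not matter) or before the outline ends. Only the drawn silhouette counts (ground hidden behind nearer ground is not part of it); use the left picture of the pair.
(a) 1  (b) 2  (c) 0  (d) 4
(a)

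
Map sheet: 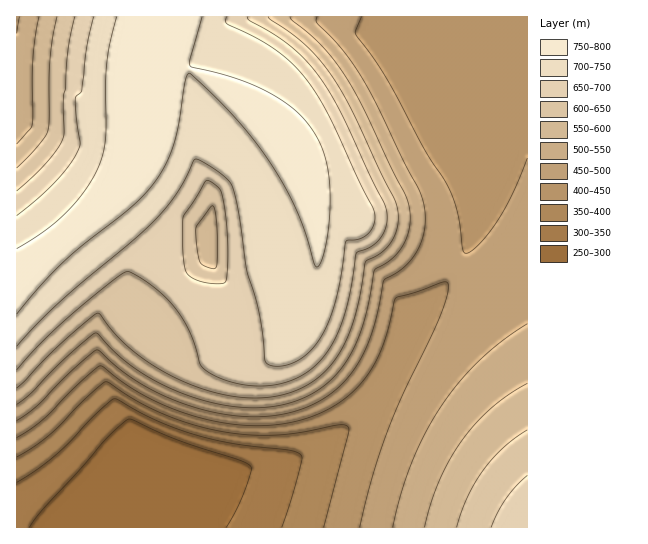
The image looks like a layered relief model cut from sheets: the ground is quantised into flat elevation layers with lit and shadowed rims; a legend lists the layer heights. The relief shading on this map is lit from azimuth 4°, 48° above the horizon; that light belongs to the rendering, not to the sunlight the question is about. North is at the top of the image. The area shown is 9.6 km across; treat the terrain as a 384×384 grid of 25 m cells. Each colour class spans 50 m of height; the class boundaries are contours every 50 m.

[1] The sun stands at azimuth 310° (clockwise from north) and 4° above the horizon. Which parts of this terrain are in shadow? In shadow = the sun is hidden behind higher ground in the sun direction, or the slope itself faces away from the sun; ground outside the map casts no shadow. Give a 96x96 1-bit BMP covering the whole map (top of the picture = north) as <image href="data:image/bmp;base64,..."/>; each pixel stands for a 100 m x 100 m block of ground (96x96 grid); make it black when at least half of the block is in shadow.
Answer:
<image width="96" height="96" href="data:image/bmp;base64,Qk2+BAAAAAAAAD4AAAAoAAAAYAAAAGAAAAABAAEAAAAAAIAEAAATCwAAEwsAAAIAAAAAAAAA////AAAAAAAAAB////gAAAAAAAAAA/////wAAAAAAAAAP/////4AAAAAAAAB//////8AAAAAAAAP//////8AAAAAAAB///////+AAAAAAAD///////+AAAAAAAD//////////wAAAAD///////////AAAAD///////////wAAAD///////////8AAAD///////////+AAAD////////////AAAD////////////gAAD////////////wAAD////////////4AAD////////////8AAD////////////+AAD////////////+AAD/////////////AAD/////////////gAD/////////////gAD/////////////wAD/////////////wAD/////////////4AD/////////////4AD////z////////8AD////AAB//////8AD///+AAAP/////+AD///+AAAD/////+AD///8AAAA//////AD///4AAAAf/////AD///4AAAAP/////gD///wAAAAH/////gD///wAAAAD/////8D///gAAAAD/////+D///gAAAAB/////+D///gAAAAB/////+D///wAAAAA/////+D///wAAAAA/////+D///4AAAAA/////+D///8AAAAAf////8B///8AAAAAf////8A///+AAAAAf////8Af//+AAAAAf////8AP///AAAAAP////4AD///AAAAAP////4AB///gAAAAP////4AA///g/AAAP////wAAP//x/AAAP////wAAH//x/AAAP////wAAD////gAAP////gAAA////gAAP////gAAAf///gAAP////gAAAP///gAAP////AAAAH///gAAP////AAAAD///gAAOf//+AAAAB///gAAOP//+AAAAA///gAAMH//8AAAAAf//gAAMD//4AAAAAP//gAAMB//4AAAAAH//gAAMD//wAAAAAH//gAAMH//gAAAAAD//gAAIH//AAAAAAB//AAAIP//AAAAAAB//AAAIf/+AAAAAAA/+AAAIf/8AAAAAAA/8AAAI//8AAAAAAAf4AAAA//4AAAAAAAf4AAAB//wAAAAAAAPwAAAB//wAAAAAAAPwAAAD//gAAAAAAAPgAAAD//AAAAAAAAHgAAAD/+AAAAAAAAHgAAAH/8AAAAAAAAHgAAAH/8AAAAAAAAHgAAAH/4AAAAAAAADgAAAP/wAAAAAAAADgAAAP/gAAAAAAAADgAAAP/AAAAAAAAADAAAAf+AAAAAAAAADAAAAf8AAAAAAAAADAAAAP4AAAAAAAAADAAAAPgAAAAAAAAADAAAACAAAAAAAAAADAAAAAAAAAAAAAAADAAAAAAAAAAAAAAADwAAAAAAAAAAAAAAB+AAAAAAAAAAAAAAB+AAAAAAAAAAAAAAB8AAAAAAAAAAAAAAA8AAAAAAAAAAAAAAA8AAAAAAAAAAAAAAA/AAAAAAAAAAAAAAAfwAAIAAAAAAAAAAAf/gf4AAAAAA="/>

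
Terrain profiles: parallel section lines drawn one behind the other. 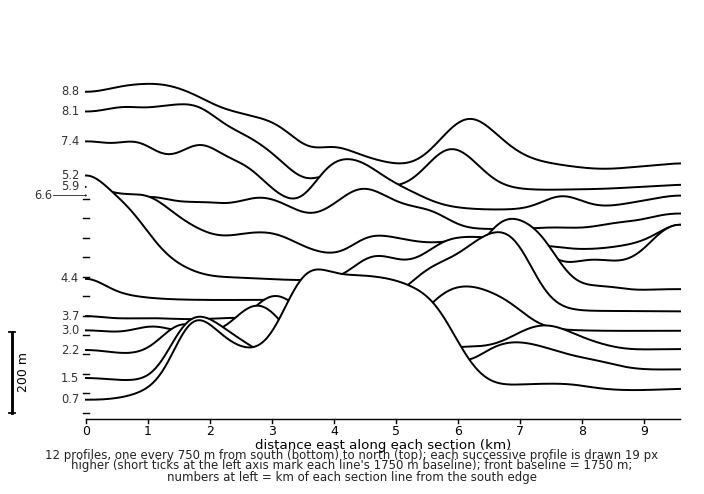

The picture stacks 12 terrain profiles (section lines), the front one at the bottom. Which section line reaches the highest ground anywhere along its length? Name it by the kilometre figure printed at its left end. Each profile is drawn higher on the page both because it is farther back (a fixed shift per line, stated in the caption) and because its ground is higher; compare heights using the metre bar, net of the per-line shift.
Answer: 0.7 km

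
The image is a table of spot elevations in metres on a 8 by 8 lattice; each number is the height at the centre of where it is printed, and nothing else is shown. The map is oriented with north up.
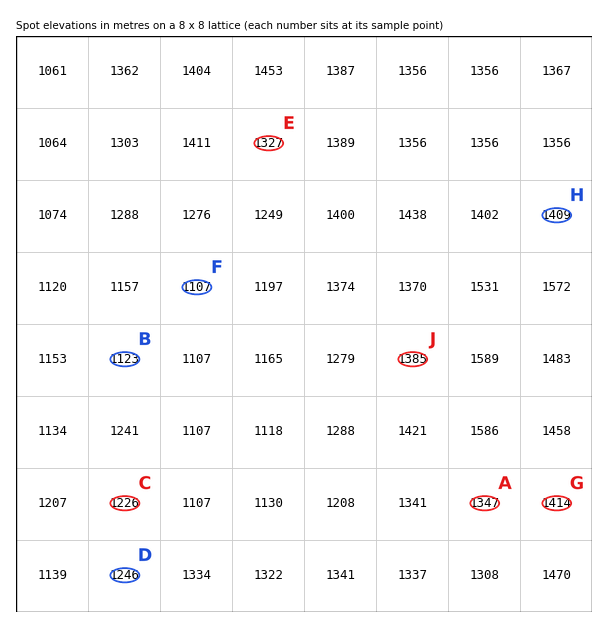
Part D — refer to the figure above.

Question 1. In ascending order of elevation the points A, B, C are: B C A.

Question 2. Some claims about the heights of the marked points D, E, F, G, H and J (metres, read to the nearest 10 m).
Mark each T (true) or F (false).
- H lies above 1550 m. F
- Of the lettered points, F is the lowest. T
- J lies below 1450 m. T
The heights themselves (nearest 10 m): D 1250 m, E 1330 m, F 1110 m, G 1410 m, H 1410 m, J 1390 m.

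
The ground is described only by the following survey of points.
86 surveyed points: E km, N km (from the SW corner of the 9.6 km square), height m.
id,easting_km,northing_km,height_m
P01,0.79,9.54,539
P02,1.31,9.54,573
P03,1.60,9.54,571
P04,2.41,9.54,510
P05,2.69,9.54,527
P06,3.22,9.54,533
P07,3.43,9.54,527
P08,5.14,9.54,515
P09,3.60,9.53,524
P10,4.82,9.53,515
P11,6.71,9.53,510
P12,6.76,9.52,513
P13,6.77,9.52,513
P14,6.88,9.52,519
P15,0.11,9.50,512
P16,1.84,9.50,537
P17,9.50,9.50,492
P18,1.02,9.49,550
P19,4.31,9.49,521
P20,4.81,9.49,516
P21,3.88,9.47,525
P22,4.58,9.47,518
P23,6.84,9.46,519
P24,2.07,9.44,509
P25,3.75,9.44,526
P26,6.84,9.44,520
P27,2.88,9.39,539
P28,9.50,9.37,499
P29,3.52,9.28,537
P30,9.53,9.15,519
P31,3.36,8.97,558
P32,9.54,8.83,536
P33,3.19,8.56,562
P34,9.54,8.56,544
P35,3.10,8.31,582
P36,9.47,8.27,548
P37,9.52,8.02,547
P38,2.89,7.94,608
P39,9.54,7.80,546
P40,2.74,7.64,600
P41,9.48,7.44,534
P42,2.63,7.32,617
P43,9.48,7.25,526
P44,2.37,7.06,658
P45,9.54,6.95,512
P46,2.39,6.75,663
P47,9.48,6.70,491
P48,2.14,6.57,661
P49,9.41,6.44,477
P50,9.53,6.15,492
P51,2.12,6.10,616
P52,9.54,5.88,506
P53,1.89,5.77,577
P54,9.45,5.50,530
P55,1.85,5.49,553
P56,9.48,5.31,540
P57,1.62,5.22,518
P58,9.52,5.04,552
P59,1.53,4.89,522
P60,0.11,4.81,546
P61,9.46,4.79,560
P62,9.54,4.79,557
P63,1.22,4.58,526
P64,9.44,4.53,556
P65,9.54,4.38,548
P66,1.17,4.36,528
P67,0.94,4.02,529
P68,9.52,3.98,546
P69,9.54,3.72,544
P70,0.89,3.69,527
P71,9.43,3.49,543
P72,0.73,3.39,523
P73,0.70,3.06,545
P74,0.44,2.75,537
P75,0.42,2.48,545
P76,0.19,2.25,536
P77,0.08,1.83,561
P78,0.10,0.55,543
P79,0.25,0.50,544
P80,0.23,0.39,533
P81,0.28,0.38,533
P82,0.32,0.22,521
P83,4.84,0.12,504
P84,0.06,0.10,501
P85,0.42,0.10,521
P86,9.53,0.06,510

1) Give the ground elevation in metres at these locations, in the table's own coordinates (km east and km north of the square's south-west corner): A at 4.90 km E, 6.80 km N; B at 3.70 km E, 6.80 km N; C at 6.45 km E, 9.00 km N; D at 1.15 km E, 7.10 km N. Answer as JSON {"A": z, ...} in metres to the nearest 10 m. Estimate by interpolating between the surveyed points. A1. {"A": 670, "B": 650, "C": 520, "D": 530}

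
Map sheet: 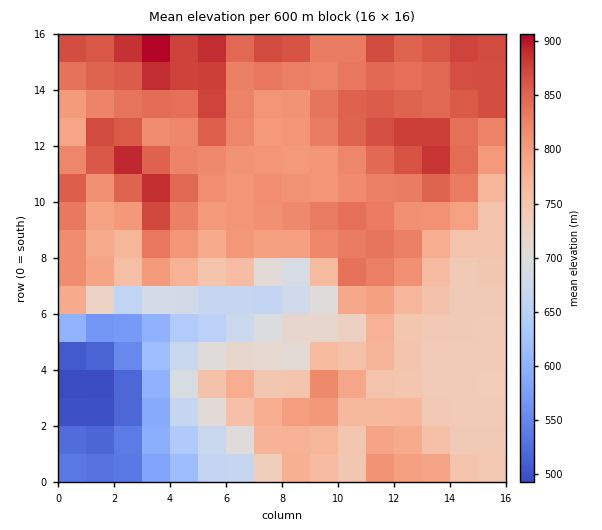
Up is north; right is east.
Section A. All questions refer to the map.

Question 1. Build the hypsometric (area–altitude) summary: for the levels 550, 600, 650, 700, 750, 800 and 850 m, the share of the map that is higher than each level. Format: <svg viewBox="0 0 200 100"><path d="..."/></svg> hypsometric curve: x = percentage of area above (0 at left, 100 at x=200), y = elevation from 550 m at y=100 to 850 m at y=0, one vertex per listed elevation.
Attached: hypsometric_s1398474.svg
<svg viewBox="0 0 200 100"><path d="M189 100l-5-17-6-16-13-17-33-17-34-16-66-17"/></svg>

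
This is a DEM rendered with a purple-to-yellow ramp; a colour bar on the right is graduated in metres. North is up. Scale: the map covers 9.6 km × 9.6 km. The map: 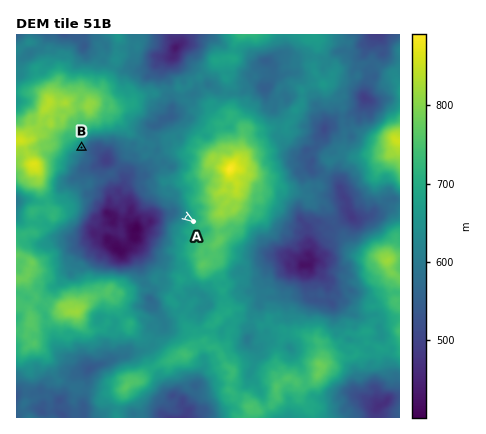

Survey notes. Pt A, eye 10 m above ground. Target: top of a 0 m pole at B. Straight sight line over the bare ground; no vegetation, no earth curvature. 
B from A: visible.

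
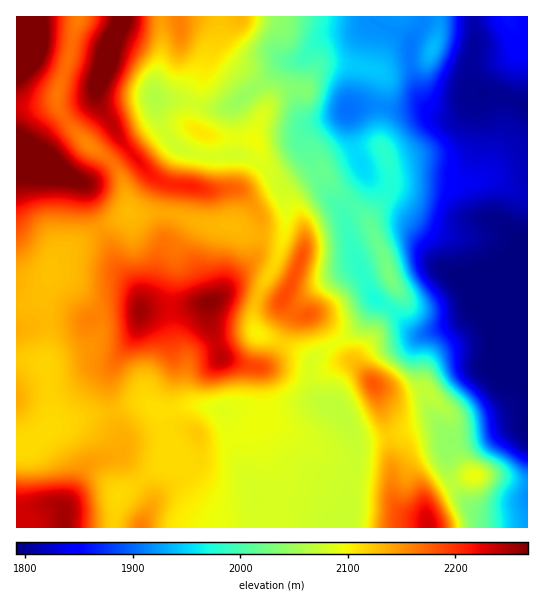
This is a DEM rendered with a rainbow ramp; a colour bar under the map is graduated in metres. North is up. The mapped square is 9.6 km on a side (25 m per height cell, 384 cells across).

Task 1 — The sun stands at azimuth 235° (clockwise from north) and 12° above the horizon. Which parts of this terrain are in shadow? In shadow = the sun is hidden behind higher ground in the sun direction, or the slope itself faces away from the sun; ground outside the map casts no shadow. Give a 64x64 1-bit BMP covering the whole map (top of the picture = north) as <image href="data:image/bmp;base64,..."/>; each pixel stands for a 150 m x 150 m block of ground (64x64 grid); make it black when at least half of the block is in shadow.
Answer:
<image width="64" height="64" href="data:image/bmp;base64,Qk0+AgAAAAAAAD4AAAAoAAAAQAAAAEAAAAABAAEAAAAAAAACAAATCwAAEwsAAAIAAAAAAAAA////AAAAAAAAAAAAAAAHAAAAAAAAAAeAAEAAAAAAD4AAwAAAAAAPgADAAAAAAB8AAAAAAAAAHgAAAAAAAAAeAAAAAAAAABw/AAAAAAAAGH8AAAAAAAAAfwAAAAAAAAB/AAAAAAAAAP8AAAAAAAAA/wAAAAAAAAD+AAAAAAAAAfwAAAAAAAAD/AAAAAAAAAf8AAAAAAAAj/wAAAAAAAHP/AAAAAAAB8/4AAAAAAAH7/gAAAAAAAf/8AAAABwAA//gAAAAHAAD/8AAAAAcAAOAAAAAABgAAwAAAAAAAAAAAAAAAAAAAGAMAAAAAAAD4DwAAAAAAAPgfgAAAAAAB8D+AAAAAAAAAP4AAAAAAAYB/AAAAAAABgH8AAAAAAAHAfgAAAAAAAeD8AAAAAAAB4PgAAAAAAAHgQAAAAAAAAeAAAAAAAAADwAAAAAAAAAOAAAAAAAAAAAAAAAAAAAAAAAAAAAQAAYAAAAAADA3gAAAAAAB4HkAAAAAAAPA+AAAAAAAB4HwAAAAAAAHA+AAAAAAAAYH4AAAAAAAAAfAAAAAAAAAB8AAAAAAAAAPgAAAAAAAAA+AAAAAAAAAB4AAAAAAAAADAAAAAAAAAAAAAAAAAAAAAAAAAAAAAAAAAAAAAAAAAAAAAAAAAAAIAAAAAAAAAAwAAAAAAAIADAAAAAAAAwAEAYAAAAADAA=="/>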